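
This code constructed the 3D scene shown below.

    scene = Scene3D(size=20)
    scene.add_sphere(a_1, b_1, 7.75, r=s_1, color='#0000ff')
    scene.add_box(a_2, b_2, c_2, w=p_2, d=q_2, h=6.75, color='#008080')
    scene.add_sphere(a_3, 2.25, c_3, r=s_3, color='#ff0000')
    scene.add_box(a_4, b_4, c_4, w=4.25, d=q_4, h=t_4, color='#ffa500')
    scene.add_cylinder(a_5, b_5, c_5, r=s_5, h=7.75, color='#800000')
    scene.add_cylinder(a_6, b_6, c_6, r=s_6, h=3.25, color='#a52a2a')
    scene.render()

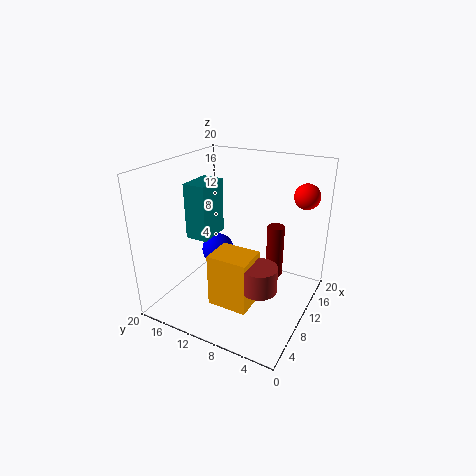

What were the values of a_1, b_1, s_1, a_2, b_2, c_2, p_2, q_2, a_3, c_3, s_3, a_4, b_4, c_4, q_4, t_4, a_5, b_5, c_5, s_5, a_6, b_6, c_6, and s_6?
a_1 = 9.5
b_1 = 13
s_1 = 2.25
a_2 = 3.25
b_2 = 10.75
c_2 = 12.25
p_2 = 4.25
q_2 = 2.75
a_3 = 15
c_3 = 15.75
s_3 = 1.75
a_4 = 3.25
b_4 = 5.5
c_4 = 3.25
q_4 = 5.25
t_4 = 7
a_5 = 14
b_5 = 6
c_5 = 3.25
s_5 = 1.25
a_6 = 5.25
b_6 = 4.5
c_6 = 6.25
s_6 = 2.25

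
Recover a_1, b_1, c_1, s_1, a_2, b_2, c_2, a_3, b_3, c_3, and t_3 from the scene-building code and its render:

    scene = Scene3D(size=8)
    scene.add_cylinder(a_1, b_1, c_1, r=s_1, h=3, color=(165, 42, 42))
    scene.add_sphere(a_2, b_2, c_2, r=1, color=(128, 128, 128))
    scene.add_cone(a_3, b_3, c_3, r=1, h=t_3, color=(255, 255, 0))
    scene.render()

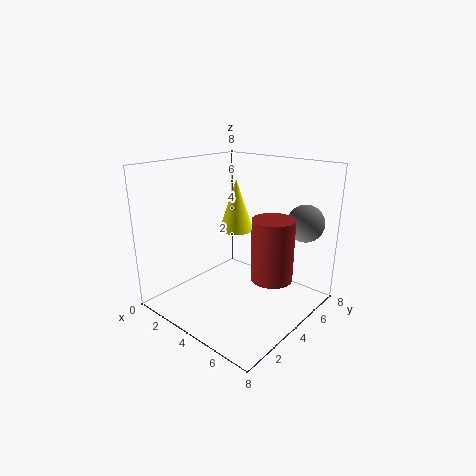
a_1 = 7
b_1 = 3
c_1 = 3
s_1 = 1
a_2 = 7
b_2 = 6
c_2 = 5
a_3 = 3
b_3 = 5
c_3 = 4
t_3 = 3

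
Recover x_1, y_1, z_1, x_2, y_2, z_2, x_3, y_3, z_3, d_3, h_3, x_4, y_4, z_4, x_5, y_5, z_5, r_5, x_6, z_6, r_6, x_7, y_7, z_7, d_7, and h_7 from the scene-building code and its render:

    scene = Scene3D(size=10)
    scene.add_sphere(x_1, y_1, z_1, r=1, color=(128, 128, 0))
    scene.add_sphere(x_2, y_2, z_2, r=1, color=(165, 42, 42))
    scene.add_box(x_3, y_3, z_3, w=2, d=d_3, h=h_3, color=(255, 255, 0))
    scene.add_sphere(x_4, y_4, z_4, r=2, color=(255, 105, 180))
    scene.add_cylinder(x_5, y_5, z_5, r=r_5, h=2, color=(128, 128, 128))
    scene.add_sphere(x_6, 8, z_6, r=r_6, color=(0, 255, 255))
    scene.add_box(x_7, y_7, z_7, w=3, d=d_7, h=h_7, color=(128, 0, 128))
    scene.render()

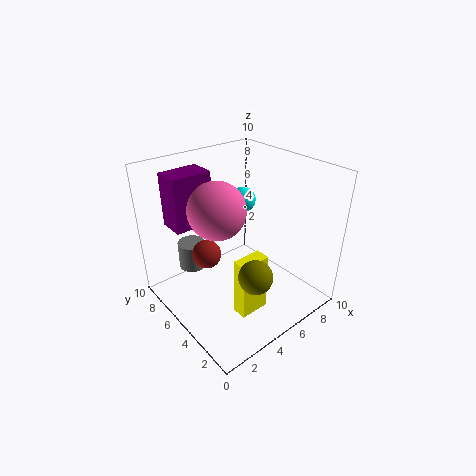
x_1 = 3, y_1 = 1, z_1 = 5, x_2 = 3, y_2 = 6, z_2 = 4, x_3 = 3, y_3 = 2, z_3 = 1, d_3 = 1, h_3 = 4, x_4 = 4, y_4 = 6, z_4 = 7, x_5 = 3, y_5 = 8, z_5 = 2, r_5 = 1, x_6 = 8, z_6 = 6, r_6 = 1, x_7 = 2, y_7 = 8, z_7 = 5, d_7 = 2, h_7 = 4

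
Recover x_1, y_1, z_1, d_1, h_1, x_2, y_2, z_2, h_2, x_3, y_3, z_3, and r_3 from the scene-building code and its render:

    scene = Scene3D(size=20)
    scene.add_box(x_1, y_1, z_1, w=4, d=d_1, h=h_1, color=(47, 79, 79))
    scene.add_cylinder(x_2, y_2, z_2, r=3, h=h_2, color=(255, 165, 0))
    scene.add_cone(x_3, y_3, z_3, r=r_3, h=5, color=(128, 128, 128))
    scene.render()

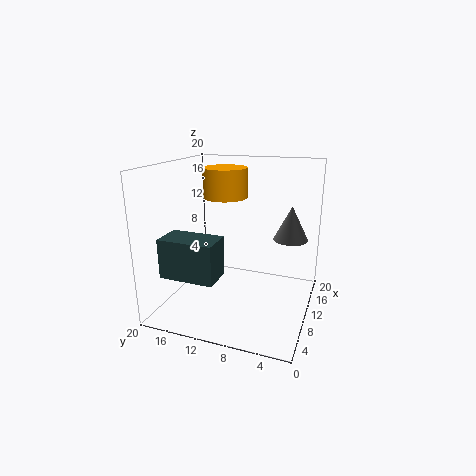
x_1 = 1
y_1 = 10
z_1 = 7
d_1 = 7
h_1 = 5
x_2 = 10.5
y_2 = 12
z_2 = 15.5
h_2 = 4
x_3 = 14.5
y_3 = 3.5
z_3 = 9
r_3 = 2.5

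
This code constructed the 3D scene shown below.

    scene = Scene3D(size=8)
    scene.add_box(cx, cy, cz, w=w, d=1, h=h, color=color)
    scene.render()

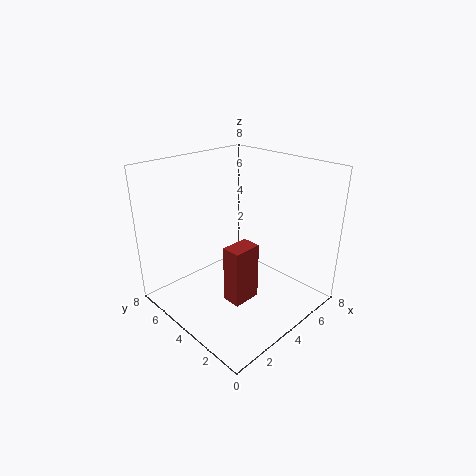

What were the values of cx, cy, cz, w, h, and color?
cx = 2
cy = 2
cz = 1.5
w = 1.5
h = 3
color = 'brown'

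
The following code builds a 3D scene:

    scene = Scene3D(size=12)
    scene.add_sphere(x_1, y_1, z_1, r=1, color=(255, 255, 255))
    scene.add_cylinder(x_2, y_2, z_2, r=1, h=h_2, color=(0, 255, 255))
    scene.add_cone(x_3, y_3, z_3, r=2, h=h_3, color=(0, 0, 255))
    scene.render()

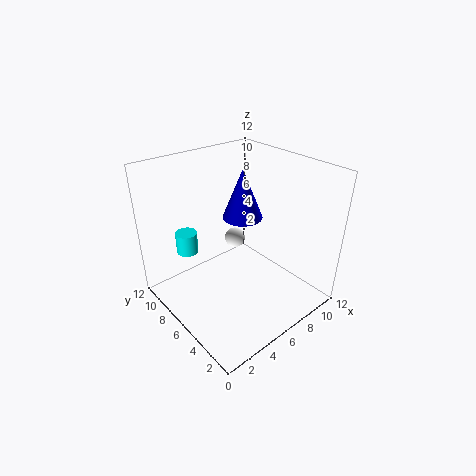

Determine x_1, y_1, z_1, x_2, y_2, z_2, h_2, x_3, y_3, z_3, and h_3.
x_1 = 9
y_1 = 10
z_1 = 3
x_2 = 4
y_2 = 11
z_2 = 3
h_2 = 2
x_3 = 10
y_3 = 10
z_3 = 5
h_3 = 5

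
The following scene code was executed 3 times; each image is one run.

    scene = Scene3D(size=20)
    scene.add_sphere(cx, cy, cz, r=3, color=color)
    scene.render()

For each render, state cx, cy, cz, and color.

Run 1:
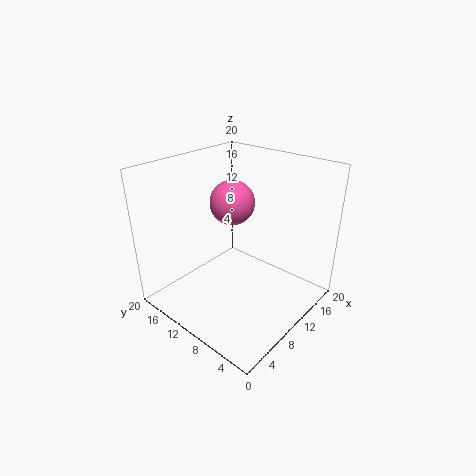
cx = 10
cy = 11
cz = 15
color = 'hotpink'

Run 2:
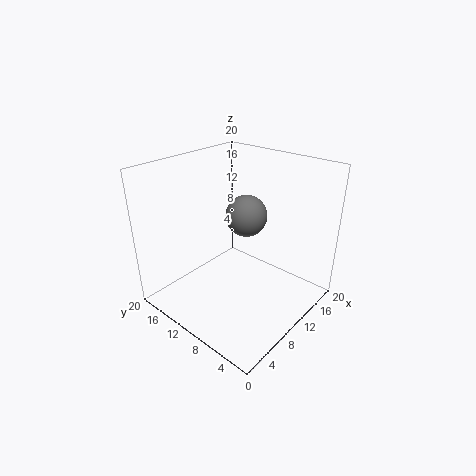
cx = 13
cy = 11
cz = 12
color = 'gray'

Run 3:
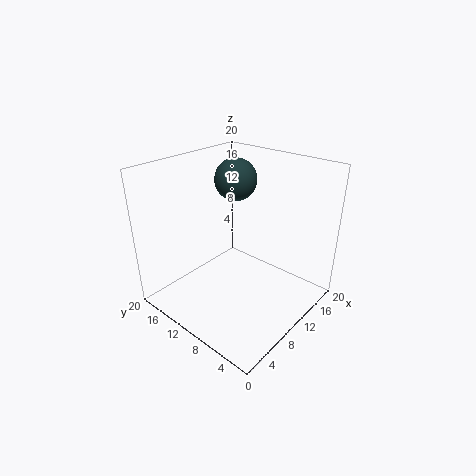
cx = 13
cy = 13
cz = 17
color = 'darkslategray'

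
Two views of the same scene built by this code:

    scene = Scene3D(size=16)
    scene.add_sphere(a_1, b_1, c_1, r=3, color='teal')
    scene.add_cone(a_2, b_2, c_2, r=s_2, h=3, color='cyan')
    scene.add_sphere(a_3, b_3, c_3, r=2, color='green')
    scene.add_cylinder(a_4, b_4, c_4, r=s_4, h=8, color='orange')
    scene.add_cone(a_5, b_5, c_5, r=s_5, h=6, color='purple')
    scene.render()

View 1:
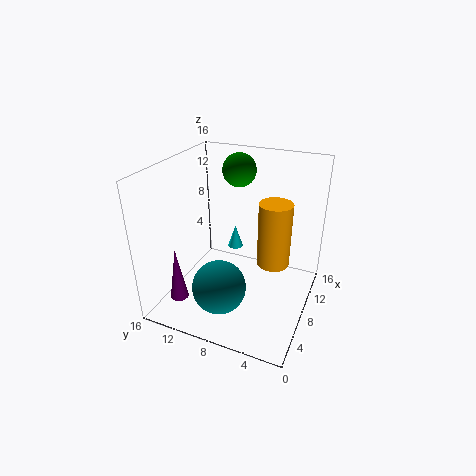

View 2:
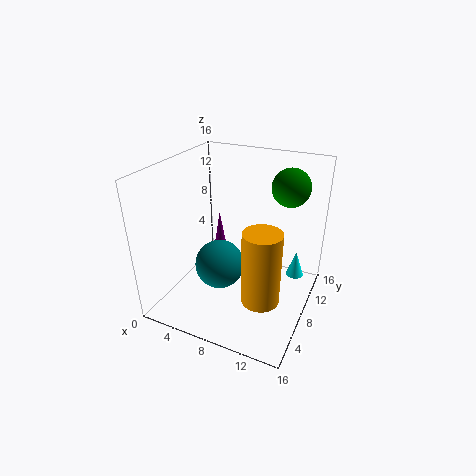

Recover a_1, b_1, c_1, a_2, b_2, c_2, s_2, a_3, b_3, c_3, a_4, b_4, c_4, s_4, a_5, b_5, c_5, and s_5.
a_1 = 5
b_1 = 9
c_1 = 3
a_2 = 14
b_2 = 11
c_2 = 3
s_2 = 1
a_3 = 13
b_3 = 10
c_3 = 14
a_4 = 12
b_4 = 5
c_4 = 3
s_4 = 2
a_5 = 3
b_5 = 13
c_5 = 2
s_5 = 1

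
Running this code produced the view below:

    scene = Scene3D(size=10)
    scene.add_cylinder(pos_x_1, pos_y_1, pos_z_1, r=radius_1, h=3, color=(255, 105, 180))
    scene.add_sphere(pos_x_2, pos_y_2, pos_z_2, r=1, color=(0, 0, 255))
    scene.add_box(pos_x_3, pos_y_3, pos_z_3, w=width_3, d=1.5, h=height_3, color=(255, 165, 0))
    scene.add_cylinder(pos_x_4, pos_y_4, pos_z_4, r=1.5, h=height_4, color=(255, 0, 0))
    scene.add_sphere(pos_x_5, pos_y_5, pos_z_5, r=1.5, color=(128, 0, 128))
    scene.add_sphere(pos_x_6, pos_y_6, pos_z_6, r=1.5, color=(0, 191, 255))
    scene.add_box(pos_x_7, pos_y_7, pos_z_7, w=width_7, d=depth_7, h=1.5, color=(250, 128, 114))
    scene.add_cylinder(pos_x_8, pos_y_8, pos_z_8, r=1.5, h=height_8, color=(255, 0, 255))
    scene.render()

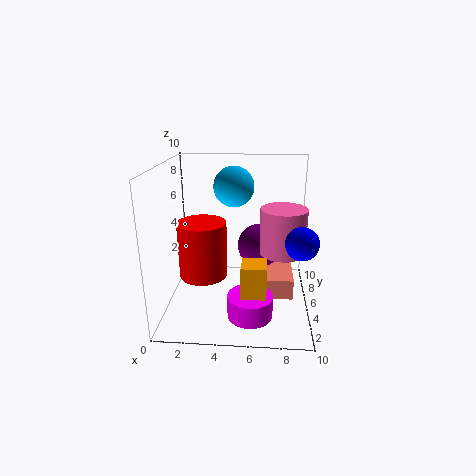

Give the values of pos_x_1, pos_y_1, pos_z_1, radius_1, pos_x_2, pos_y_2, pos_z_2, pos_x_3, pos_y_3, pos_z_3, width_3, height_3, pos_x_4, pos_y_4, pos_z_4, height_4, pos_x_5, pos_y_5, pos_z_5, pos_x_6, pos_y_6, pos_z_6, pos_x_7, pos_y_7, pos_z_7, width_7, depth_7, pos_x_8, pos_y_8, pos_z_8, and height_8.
pos_x_1 = 8
pos_y_1 = 4
pos_z_1 = 4.5
radius_1 = 1.5
pos_x_2 = 9
pos_y_2 = 2
pos_z_2 = 6
pos_x_3 = 5.5
pos_y_3 = 0.5
pos_z_3 = 3
width_3 = 1.5
height_3 = 2
pos_x_4 = 3
pos_y_4 = 2.5
pos_z_4 = 3.5
height_4 = 3.5
pos_x_5 = 6.5
pos_y_5 = 5
pos_z_5 = 4.5
pos_x_6 = 4.5
pos_y_6 = 7.5
pos_z_6 = 8
pos_x_7 = 6.5
pos_y_7 = 4.5
pos_z_7 = 0.5
width_7 = 2.5
depth_7 = 3
pos_x_8 = 6
pos_y_8 = 2.5
pos_z_8 = 0.5
height_8 = 1.5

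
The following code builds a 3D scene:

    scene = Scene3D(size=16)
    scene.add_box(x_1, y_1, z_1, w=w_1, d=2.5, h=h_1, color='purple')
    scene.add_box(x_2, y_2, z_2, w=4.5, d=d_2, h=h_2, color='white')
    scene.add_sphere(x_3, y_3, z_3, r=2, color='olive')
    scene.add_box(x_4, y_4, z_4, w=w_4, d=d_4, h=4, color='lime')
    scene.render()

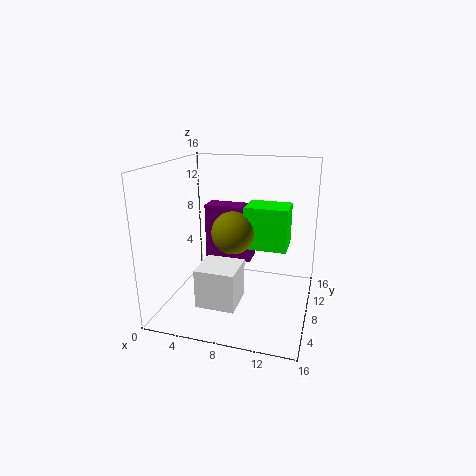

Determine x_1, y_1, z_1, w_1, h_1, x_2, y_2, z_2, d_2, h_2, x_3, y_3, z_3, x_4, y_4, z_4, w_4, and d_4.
x_1 = 3.5, y_1 = 9.5, z_1 = 4.5, w_1 = 5.5, h_1 = 6.5, x_2 = 4, y_2 = 4.5, z_2 = 0.5, d_2 = 4.5, h_2 = 4.5, x_3 = 9, y_3 = 3, z_3 = 10.5, x_4 = 10, y_4 = 3, z_4 = 9, w_4 = 4, d_4 = 3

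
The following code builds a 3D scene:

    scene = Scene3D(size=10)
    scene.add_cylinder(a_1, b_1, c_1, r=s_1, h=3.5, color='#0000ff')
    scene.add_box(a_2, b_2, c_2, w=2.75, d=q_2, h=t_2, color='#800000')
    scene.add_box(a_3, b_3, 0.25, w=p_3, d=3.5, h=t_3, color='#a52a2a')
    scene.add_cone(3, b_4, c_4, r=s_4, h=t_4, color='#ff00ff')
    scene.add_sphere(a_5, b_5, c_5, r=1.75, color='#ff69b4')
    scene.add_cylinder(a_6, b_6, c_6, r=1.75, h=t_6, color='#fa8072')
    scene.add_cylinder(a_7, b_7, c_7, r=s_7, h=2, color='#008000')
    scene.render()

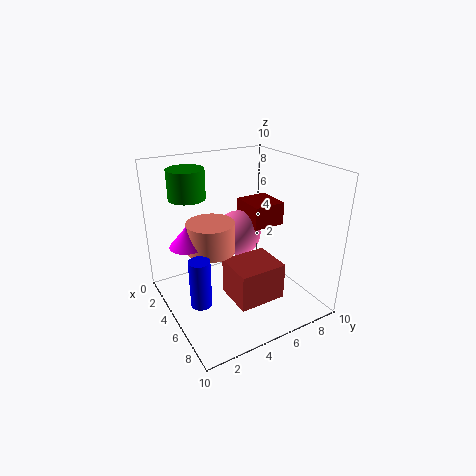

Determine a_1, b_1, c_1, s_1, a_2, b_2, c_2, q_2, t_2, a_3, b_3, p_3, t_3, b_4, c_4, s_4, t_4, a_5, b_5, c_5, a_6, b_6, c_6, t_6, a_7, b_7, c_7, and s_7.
a_1 = 5; b_1 = 2; c_1 = 0.5; s_1 = 0.75; a_2 = 1.5; b_2 = 7; c_2 = 4.75; q_2 = 2.5; t_2 = 1.75; a_3 = 4; b_3 = 4.25; p_3 = 3; t_3 = 2.75; b_4 = 2; c_4 = 4.25; s_4 = 1.25; t_4 = 1.5; a_5 = 2.5; b_5 = 6.5; c_5 = 4; a_6 = 3.25; b_6 = 3.75; c_6 = 3.5; t_6 = 2.25; a_7 = 3; b_7 = 2.25; c_7 = 7.75; s_7 = 1.25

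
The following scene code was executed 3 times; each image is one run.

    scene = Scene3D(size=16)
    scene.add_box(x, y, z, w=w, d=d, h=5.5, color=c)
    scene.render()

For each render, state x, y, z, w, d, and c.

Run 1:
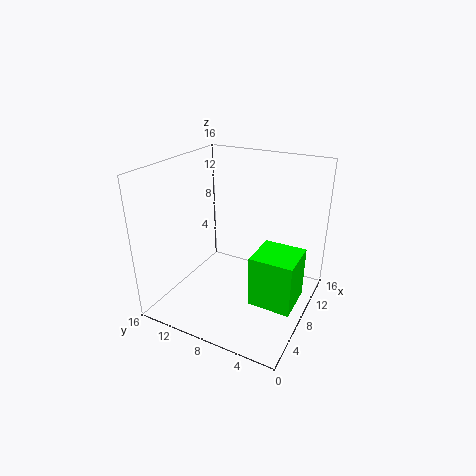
x = 4.5; y = 0.5; z = 2.5; w = 4.5; d = 4.5; c = 'lime'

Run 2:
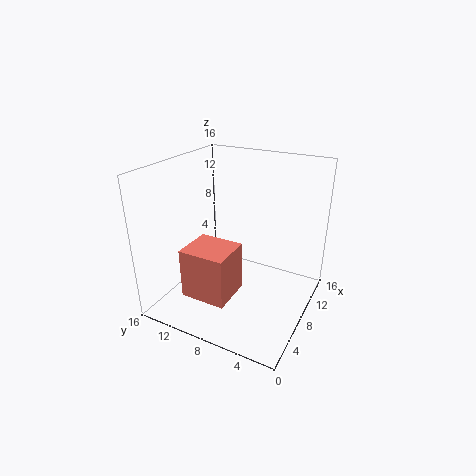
x = 2.5; y = 7; z = 2.5; w = 4.5; d = 5; c = 'salmon'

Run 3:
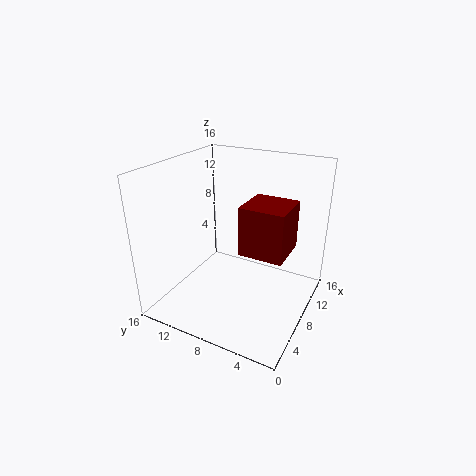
x = 7; y = 2.5; z = 6.5; w = 5; d = 5; c = 'maroon'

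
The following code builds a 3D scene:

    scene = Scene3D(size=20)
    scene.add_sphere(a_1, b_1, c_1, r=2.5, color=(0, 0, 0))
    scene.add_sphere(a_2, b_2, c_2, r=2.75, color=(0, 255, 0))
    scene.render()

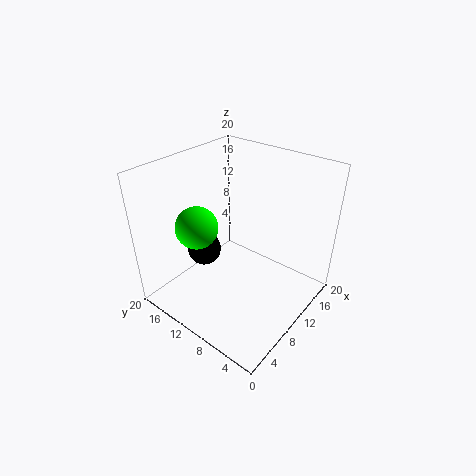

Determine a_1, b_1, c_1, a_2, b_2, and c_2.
a_1 = 9.25
b_1 = 16
c_1 = 6
a_2 = 5
b_2 = 12.75
c_2 = 13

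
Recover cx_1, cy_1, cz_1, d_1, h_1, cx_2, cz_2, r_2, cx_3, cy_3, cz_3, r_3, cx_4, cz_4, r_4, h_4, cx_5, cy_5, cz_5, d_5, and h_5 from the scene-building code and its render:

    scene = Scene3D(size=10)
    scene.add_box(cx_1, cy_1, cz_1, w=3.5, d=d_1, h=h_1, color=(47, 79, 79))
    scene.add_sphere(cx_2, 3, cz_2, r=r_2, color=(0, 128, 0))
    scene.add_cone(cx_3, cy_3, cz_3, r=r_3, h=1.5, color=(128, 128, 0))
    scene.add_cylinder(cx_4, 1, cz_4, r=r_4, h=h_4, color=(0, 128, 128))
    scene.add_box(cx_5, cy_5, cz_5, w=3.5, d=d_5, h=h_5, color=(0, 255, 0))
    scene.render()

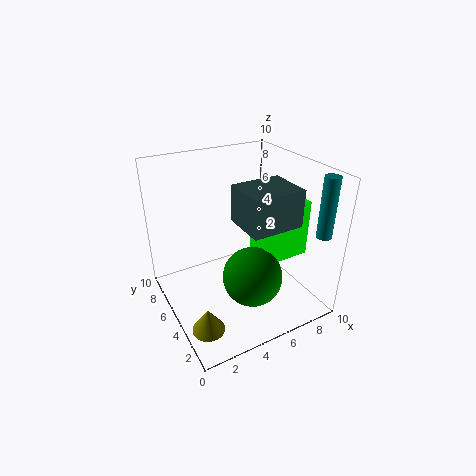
cx_1 = 4.5; cy_1 = 2; cz_1 = 6.5; d_1 = 3; h_1 = 2.5; cx_2 = 5; cz_2 = 3; r_2 = 2; cx_3 = 1; cy_3 = 1.5; cz_3 = 1.5; r_3 = 1; cx_4 = 9; cz_4 = 6; r_4 = 0.5; h_4 = 4; cx_5 = 6; cy_5 = 3; cz_5 = 3.5; d_5 = 2; h_5 = 4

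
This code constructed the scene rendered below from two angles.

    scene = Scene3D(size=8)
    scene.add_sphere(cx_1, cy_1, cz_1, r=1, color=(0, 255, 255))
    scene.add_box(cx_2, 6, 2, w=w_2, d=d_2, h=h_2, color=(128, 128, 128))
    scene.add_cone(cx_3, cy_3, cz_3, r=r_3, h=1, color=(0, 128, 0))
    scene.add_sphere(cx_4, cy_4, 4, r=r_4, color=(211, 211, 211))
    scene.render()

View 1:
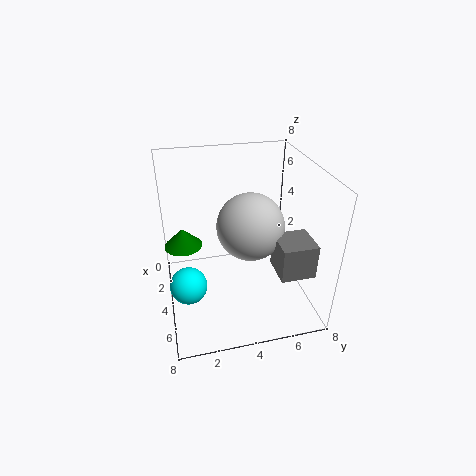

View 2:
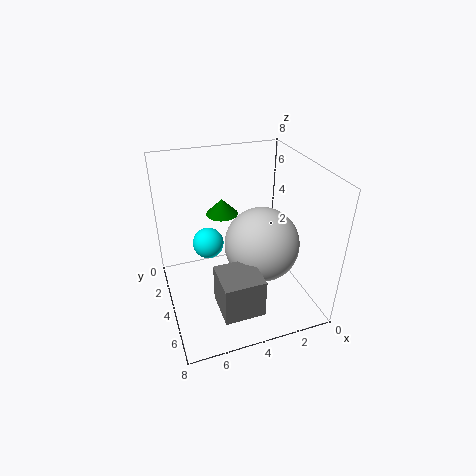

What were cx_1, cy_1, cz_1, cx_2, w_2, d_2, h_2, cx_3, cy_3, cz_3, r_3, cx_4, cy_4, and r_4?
cx_1 = 5, cy_1 = 1, cz_1 = 2, cx_2 = 4, w_2 = 2, d_2 = 2, h_2 = 2, cx_3 = 4, cy_3 = 1, cz_3 = 4, r_3 = 1, cx_4 = 3, cy_4 = 5, r_4 = 2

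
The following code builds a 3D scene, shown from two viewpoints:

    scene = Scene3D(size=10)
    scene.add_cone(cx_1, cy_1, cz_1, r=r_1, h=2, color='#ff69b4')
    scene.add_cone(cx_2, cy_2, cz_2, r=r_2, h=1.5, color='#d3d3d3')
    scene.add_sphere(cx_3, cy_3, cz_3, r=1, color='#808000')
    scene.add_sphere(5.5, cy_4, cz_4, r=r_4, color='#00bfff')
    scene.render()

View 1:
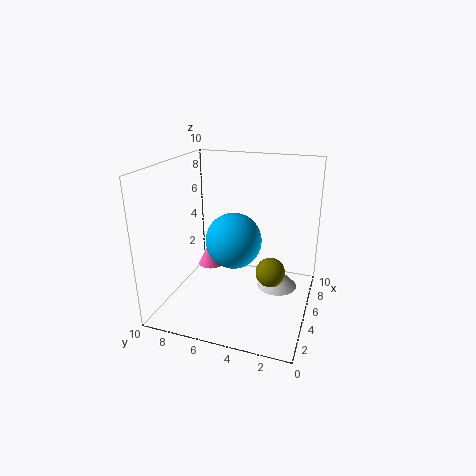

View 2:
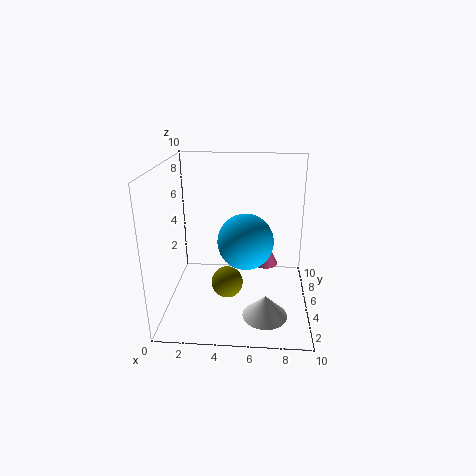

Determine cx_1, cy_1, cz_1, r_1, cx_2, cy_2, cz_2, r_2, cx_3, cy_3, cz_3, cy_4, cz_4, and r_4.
cx_1 = 7; cy_1 = 8; cz_1 = 1.5; r_1 = 1; cx_2 = 7; cy_2 = 2.5; cz_2 = 0.5; r_2 = 1.5; cx_3 = 4.5; cy_3 = 2.5; cz_3 = 3; cy_4 = 5.5; cz_4 = 4.5; r_4 = 2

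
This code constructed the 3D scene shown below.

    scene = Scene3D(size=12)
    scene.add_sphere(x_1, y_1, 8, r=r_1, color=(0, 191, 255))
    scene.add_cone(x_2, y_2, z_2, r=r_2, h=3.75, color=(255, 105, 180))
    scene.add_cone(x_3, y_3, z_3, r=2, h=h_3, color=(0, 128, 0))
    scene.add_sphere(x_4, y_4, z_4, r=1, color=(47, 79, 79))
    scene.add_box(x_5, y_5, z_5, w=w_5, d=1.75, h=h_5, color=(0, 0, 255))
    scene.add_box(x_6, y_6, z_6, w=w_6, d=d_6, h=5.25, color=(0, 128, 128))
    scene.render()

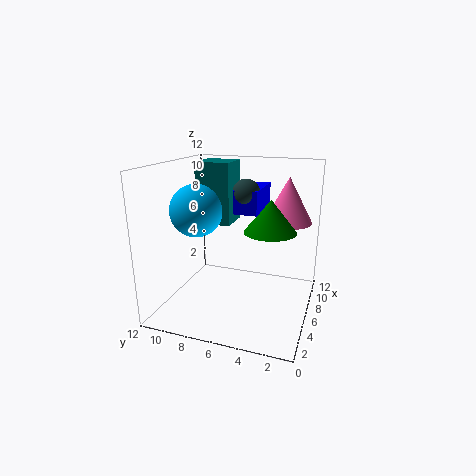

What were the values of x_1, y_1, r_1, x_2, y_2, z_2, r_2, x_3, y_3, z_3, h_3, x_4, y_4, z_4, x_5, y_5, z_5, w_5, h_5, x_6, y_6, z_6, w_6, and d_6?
x_1 = 6
y_1 = 9.75
r_1 = 2.25
x_2 = 7.75
y_2 = 2.25
z_2 = 7.25
r_2 = 2
x_3 = 4.75
y_3 = 3
z_3 = 7.25
h_3 = 2.5
x_4 = 4.25
y_4 = 4.75
z_4 = 10.25
x_5 = 3.5
y_5 = 3.75
z_5 = 8.75
w_5 = 4
h_5 = 1.75
x_6 = 6.5
y_6 = 7
z_6 = 6.75
w_6 = 3
d_6 = 3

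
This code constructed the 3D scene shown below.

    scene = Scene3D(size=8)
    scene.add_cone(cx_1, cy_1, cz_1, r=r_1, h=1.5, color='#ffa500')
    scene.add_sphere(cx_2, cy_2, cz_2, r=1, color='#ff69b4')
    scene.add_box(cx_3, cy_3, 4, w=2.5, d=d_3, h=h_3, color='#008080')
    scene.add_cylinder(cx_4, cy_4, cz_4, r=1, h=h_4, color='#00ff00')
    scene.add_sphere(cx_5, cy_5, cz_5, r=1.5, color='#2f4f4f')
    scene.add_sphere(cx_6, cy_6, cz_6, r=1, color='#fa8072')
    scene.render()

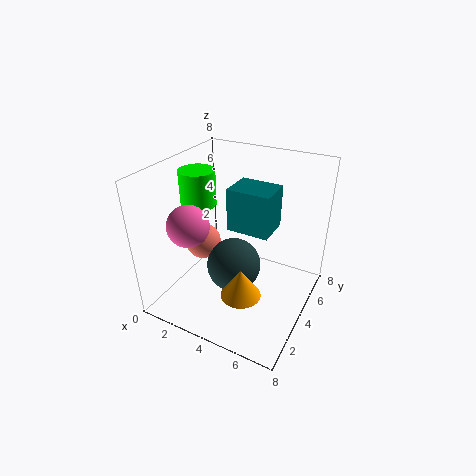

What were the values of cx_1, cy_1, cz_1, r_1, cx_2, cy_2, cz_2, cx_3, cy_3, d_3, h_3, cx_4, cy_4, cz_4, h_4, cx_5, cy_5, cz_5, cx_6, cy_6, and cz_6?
cx_1 = 5.5; cy_1 = 1.5; cz_1 = 2.5; r_1 = 1; cx_2 = 3; cy_2 = 1; cz_2 = 6; cx_3 = 3; cy_3 = 4.5; d_3 = 2; h_3 = 2.5; cx_4 = 1.5; cy_4 = 4; cz_4 = 5.5; h_4 = 2; cx_5 = 4; cy_5 = 3.5; cz_5 = 2.5; cx_6 = 2; cy_6 = 3.5; cz_6 = 3.5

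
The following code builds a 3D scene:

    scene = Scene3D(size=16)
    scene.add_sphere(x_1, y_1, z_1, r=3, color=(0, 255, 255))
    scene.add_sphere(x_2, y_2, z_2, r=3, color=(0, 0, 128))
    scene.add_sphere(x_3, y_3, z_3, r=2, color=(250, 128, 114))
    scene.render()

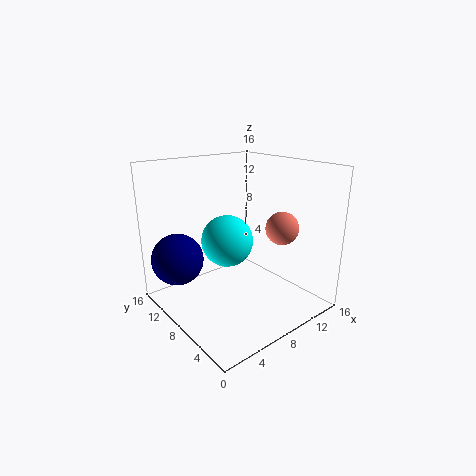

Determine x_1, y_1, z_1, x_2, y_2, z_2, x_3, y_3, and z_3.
x_1 = 8; y_1 = 10; z_1 = 7; x_2 = 3; y_2 = 13; z_2 = 5; x_3 = 14; y_3 = 7; z_3 = 8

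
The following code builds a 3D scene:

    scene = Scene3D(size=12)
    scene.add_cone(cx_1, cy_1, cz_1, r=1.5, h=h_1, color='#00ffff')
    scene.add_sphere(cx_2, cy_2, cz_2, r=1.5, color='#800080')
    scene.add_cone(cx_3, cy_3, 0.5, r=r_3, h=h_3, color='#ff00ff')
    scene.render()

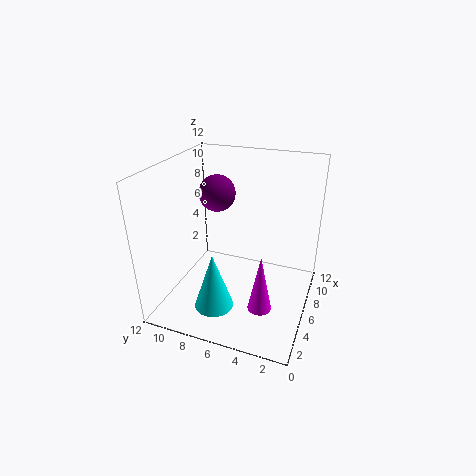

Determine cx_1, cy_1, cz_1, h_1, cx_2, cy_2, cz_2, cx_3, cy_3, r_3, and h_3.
cx_1 = 2; cy_1 = 6.5; cz_1 = 2; h_1 = 4.5; cx_2 = 6.5; cy_2 = 8; cz_2 = 9.5; cx_3 = 4.5; cy_3 = 3.5; r_3 = 1; h_3 = 5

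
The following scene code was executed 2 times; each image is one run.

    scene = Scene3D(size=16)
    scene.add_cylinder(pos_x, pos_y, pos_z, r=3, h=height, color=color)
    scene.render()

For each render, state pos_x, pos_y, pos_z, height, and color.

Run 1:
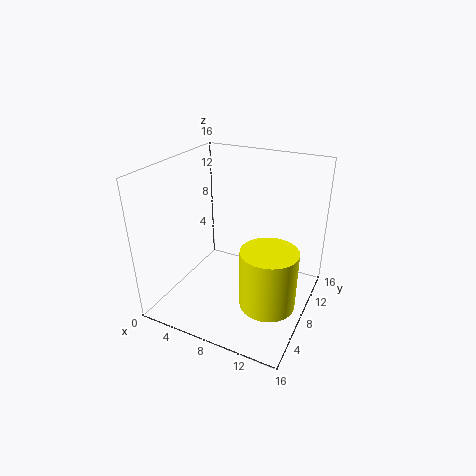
pos_x = 12.5; pos_y = 6; pos_z = 2; height = 6.5; color = 'yellow'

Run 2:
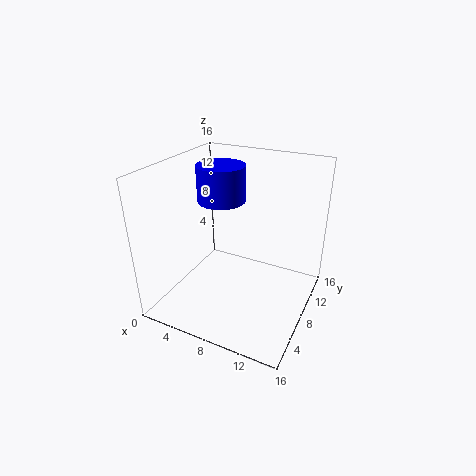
pos_x = 3.5; pos_y = 12.5; pos_z = 10; height = 4.5; color = 'blue'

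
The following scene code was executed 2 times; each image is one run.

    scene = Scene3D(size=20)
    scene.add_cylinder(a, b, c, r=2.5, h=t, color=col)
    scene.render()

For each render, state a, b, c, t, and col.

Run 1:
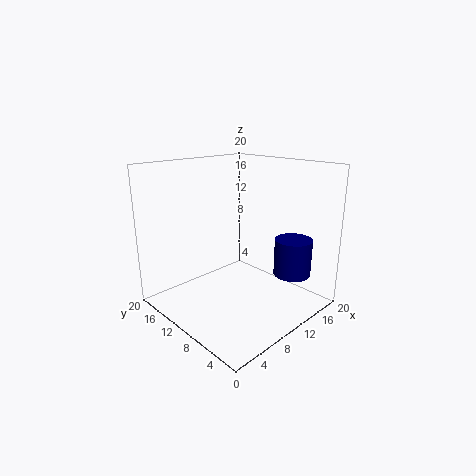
a = 14
b = 3.5
c = 5.5
t = 5
col = 'navy'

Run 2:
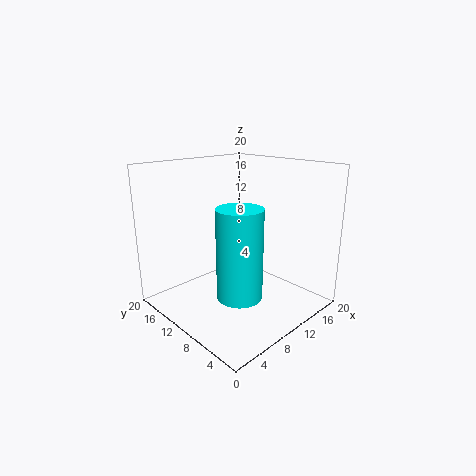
a = 3
b = 2.5
c = 7
t = 10
col = 'cyan'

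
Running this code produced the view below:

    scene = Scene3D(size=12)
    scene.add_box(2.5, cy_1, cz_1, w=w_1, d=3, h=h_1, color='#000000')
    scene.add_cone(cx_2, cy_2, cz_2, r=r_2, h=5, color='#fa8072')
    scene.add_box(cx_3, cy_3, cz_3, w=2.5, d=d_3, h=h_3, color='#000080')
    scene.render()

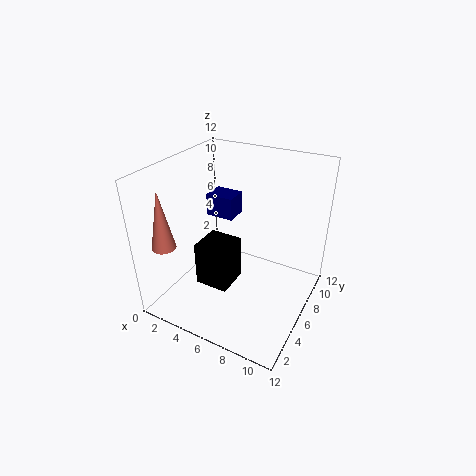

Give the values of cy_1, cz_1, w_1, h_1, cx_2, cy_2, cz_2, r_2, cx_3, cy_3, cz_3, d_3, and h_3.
cy_1 = 4.5, cz_1 = 1, w_1 = 3, h_1 = 4, cx_2 = 1, cy_2 = 2.5, cz_2 = 5.5, r_2 = 1, cx_3 = 2, cy_3 = 7.5, cz_3 = 6.5, d_3 = 2, h_3 = 2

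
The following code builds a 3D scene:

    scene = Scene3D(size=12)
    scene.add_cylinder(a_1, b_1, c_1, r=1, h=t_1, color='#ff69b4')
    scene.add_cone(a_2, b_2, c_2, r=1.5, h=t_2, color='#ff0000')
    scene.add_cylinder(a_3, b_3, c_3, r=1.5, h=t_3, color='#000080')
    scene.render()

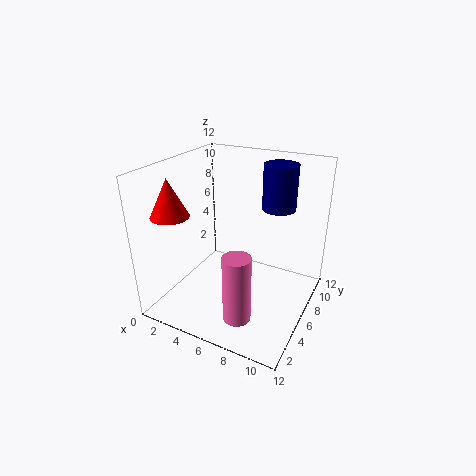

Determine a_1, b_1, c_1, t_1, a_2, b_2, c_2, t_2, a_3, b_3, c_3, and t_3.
a_1 = 8.5, b_1 = 1, c_1 = 2.5, t_1 = 5, a_2 = 2, b_2 = 2.5, c_2 = 8.5, t_2 = 3, a_3 = 8, b_3 = 10, c_3 = 7.5, t_3 = 4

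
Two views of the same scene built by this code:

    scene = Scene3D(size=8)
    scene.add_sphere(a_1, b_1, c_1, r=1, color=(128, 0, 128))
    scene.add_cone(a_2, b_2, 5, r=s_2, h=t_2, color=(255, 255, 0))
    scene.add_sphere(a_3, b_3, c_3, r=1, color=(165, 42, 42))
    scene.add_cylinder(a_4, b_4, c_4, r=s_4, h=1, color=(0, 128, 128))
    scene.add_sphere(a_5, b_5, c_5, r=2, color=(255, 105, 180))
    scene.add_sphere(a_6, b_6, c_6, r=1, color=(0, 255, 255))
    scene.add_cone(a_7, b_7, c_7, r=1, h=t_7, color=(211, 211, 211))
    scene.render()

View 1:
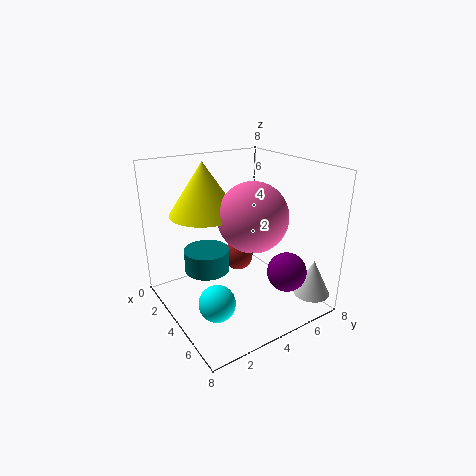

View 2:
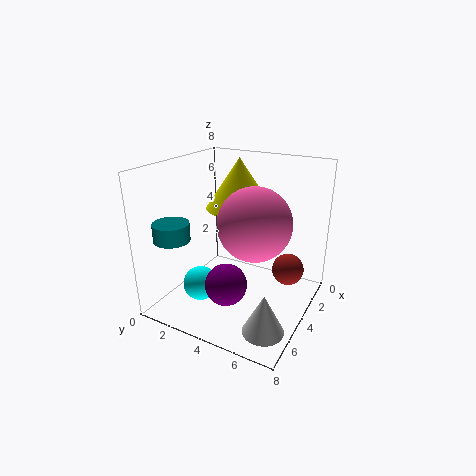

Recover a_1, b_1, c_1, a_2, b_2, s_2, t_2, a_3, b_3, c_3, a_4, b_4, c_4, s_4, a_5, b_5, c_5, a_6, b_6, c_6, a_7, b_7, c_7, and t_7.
a_1 = 7
b_1 = 5
c_1 = 3
a_2 = 2
b_2 = 3
s_2 = 2
t_2 = 3
a_3 = 1
b_3 = 6
c_3 = 1
a_4 = 6
b_4 = 1
c_4 = 4
s_4 = 1
a_5 = 4
b_5 = 5
c_5 = 5
a_6 = 5
b_6 = 2
c_6 = 1
a_7 = 7
b_7 = 7
c_7 = 1
t_7 = 2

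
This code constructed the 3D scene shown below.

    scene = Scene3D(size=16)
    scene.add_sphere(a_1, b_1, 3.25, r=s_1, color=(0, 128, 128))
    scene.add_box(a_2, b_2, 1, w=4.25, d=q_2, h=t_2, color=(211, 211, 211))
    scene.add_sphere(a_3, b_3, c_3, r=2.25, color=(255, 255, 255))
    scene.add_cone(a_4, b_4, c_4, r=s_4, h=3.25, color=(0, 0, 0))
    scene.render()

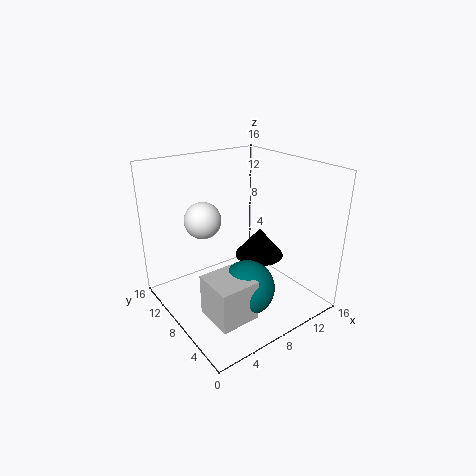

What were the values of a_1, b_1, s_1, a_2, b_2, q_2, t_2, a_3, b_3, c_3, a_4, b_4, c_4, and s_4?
a_1 = 7.25
b_1 = 5.25
s_1 = 3
a_2 = 2.5
b_2 = 2.75
q_2 = 4.5
t_2 = 4.5
a_3 = 6.75
b_3 = 13.5
c_3 = 8.5
a_4 = 10.5
b_4 = 7.25
c_4 = 5.5
s_4 = 2.75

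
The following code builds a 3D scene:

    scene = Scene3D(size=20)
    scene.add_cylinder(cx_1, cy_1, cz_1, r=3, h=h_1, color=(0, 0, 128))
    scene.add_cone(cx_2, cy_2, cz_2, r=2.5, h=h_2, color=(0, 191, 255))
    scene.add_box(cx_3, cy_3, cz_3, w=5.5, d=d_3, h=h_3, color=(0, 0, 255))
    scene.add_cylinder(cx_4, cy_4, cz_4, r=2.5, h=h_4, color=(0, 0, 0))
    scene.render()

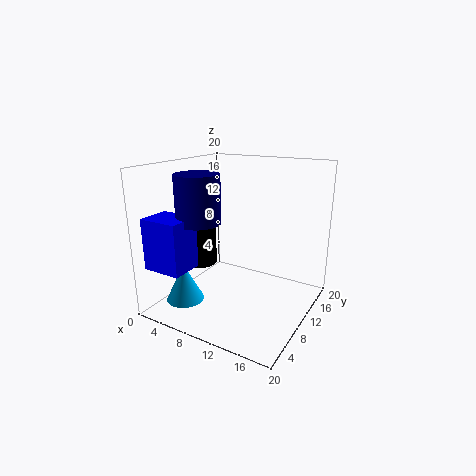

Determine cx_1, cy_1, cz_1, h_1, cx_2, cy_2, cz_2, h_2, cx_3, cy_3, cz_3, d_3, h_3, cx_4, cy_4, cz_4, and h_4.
cx_1 = 6, cy_1 = 6.5, cz_1 = 12.5, h_1 = 6.5, cx_2 = 5.5, cy_2 = 3.5, cz_2 = 2.5, h_2 = 5, cx_3 = 0.5, cy_3 = 1.5, cz_3 = 6.5, d_3 = 4.5, h_3 = 7, cx_4 = 4, cy_4 = 9, cz_4 = 5.5, h_4 = 5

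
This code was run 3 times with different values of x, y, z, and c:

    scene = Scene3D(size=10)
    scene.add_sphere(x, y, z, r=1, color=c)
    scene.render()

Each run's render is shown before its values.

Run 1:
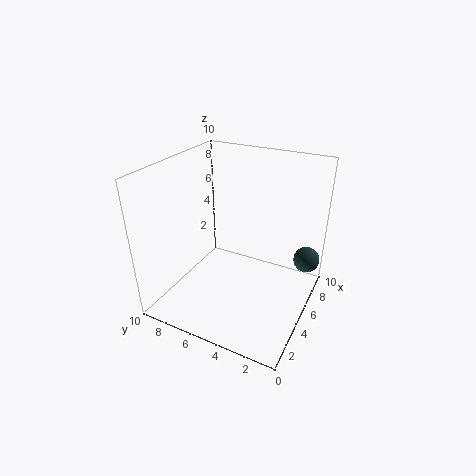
x = 9; y = 1; z = 2; c = 'darkslategray'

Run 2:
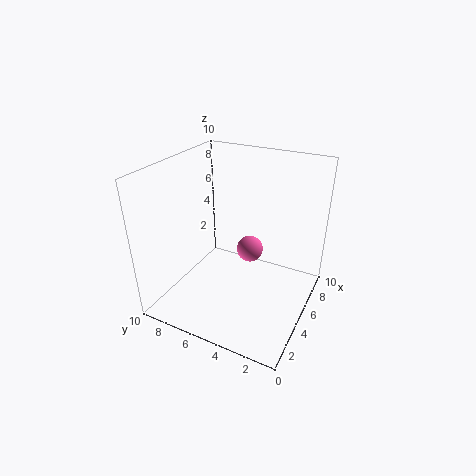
x = 7; y = 5; z = 3; c = 'hotpink'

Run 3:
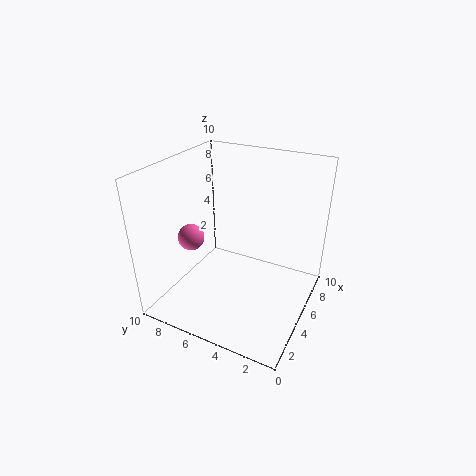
x = 5; y = 9; z = 4; c = 'hotpink'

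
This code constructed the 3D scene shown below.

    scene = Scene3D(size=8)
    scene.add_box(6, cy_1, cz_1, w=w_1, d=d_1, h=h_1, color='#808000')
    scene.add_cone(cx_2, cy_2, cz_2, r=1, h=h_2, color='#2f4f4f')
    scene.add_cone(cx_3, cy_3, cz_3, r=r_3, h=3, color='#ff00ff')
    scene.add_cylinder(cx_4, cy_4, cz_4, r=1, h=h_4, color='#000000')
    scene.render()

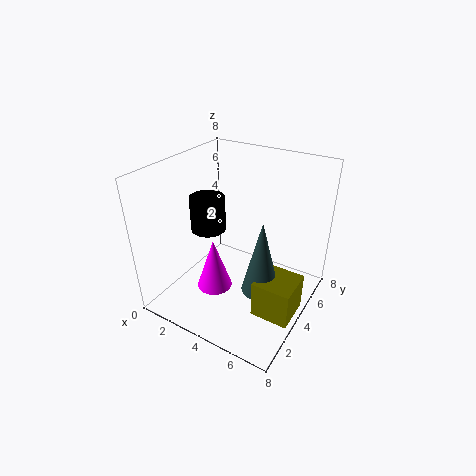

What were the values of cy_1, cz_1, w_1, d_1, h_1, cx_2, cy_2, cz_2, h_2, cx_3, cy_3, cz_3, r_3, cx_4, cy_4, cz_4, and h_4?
cy_1 = 2, cz_1 = 1, w_1 = 2, d_1 = 2, h_1 = 2, cx_2 = 6, cy_2 = 3, cz_2 = 2, h_2 = 4, cx_3 = 3, cy_3 = 3, cz_3 = 1, r_3 = 1, cx_4 = 2, cy_4 = 4, cz_4 = 4, h_4 = 2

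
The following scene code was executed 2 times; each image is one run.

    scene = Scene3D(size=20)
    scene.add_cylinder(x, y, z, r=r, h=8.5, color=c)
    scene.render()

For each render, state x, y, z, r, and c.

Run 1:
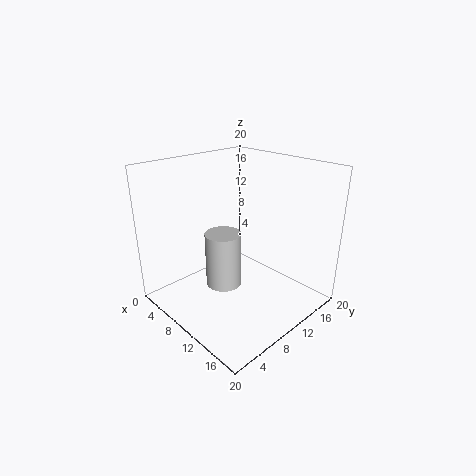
x = 6.25, y = 10.5, z = 0.75, r = 2.75, c = 'lightgray'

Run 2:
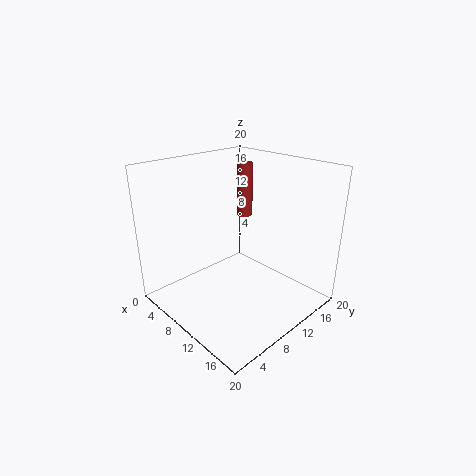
x = 4.25, y = 17, z = 10, r = 1.25, c = 'brown'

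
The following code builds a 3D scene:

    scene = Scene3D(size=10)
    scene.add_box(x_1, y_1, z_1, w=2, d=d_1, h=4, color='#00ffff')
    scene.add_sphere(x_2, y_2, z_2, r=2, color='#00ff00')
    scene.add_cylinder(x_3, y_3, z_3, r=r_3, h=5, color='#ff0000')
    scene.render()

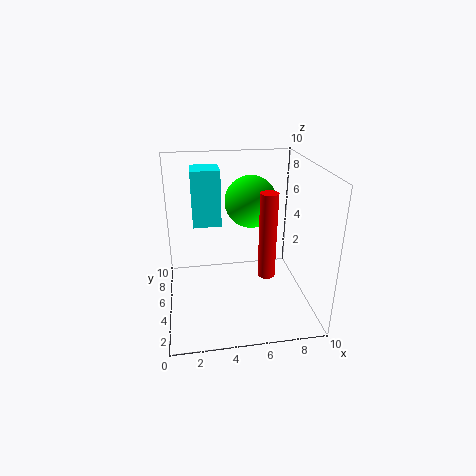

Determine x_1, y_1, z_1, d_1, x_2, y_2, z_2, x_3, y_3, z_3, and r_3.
x_1 = 2; y_1 = 6; z_1 = 5.5; d_1 = 2; x_2 = 6.5; y_2 = 8; z_2 = 6.5; x_3 = 6; y_3 = 1; z_3 = 4.5; r_3 = 0.5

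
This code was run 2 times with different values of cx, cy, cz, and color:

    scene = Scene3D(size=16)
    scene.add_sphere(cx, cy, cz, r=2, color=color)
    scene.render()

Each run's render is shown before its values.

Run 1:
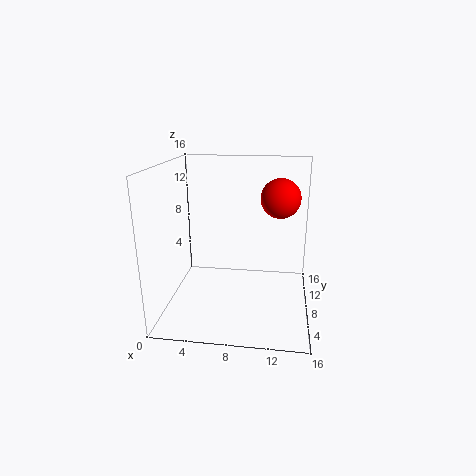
cx = 12.5, cy = 6.5, cz = 13, color = 'red'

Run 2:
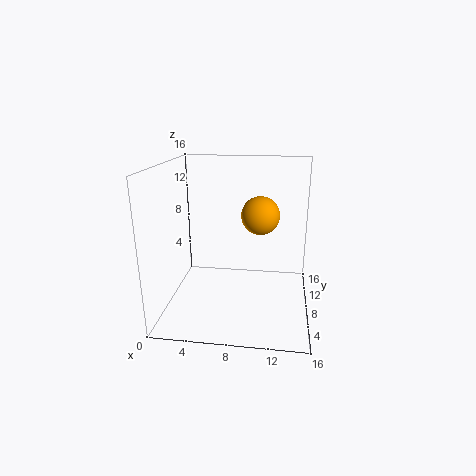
cx = 10.5, cy = 7, cz = 11, color = 'orange'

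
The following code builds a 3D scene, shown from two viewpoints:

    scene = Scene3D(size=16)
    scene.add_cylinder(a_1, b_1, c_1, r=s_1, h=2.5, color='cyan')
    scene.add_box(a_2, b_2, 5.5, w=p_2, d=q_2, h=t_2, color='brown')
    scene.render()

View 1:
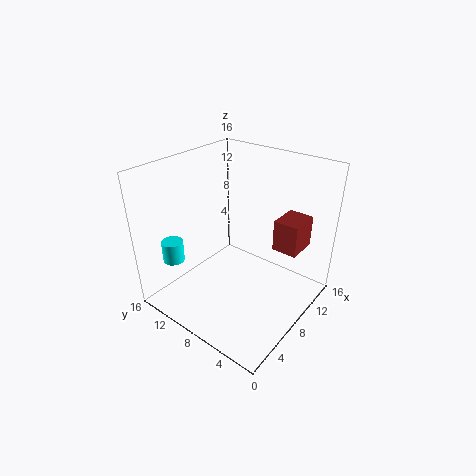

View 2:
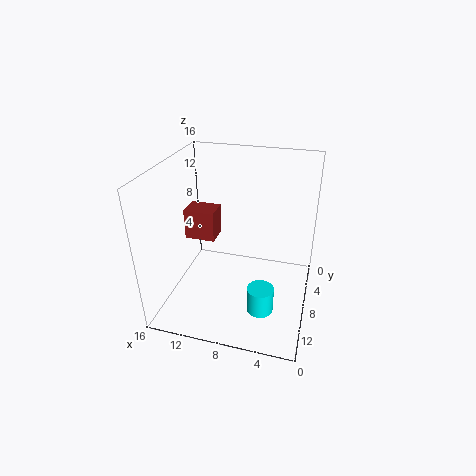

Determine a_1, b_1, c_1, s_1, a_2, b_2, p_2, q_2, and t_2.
a_1 = 4; b_1 = 14.5; c_1 = 4.5; s_1 = 1.25; a_2 = 11.75; b_2 = 2.75; p_2 = 3.75; q_2 = 3; t_2 = 3.75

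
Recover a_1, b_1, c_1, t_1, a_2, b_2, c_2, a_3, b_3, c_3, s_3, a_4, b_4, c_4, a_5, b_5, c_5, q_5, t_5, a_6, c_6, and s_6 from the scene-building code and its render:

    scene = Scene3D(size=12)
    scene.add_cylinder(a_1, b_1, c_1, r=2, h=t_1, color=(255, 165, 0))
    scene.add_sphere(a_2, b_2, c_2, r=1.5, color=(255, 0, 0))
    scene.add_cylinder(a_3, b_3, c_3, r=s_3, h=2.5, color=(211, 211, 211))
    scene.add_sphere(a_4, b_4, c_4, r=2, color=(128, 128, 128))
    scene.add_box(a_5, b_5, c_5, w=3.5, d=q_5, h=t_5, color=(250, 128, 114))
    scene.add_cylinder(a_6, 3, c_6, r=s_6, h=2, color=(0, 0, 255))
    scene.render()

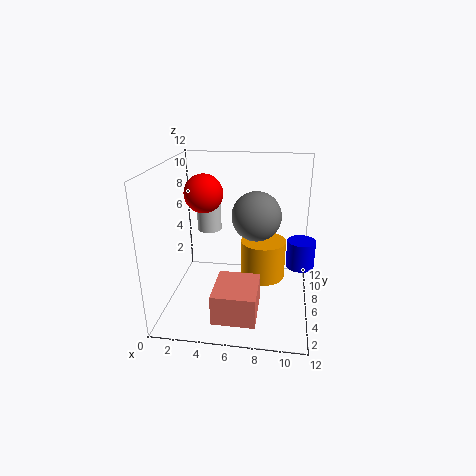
a_1 = 8
b_1 = 8
c_1 = 1.5
t_1 = 3.5
a_2 = 3.5
b_2 = 5
c_2 = 10
a_3 = 3.5
b_3 = 6.5
c_3 = 6.5
s_3 = 1
a_4 = 7.5
b_4 = 6
c_4 = 8
a_5 = 4.5
b_5 = 1.5
c_5 = 0.5
q_5 = 4
t_5 = 2.5
a_6 = 11
c_6 = 5.5
s_6 = 1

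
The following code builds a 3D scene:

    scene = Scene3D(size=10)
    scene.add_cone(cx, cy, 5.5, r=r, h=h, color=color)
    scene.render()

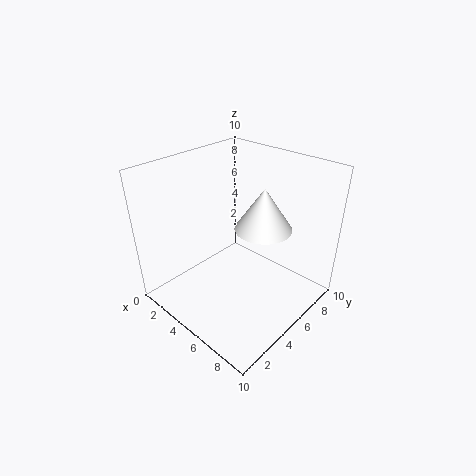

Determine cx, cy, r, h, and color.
cx = 6
cy = 6.5
r = 2
h = 3
color = 'white'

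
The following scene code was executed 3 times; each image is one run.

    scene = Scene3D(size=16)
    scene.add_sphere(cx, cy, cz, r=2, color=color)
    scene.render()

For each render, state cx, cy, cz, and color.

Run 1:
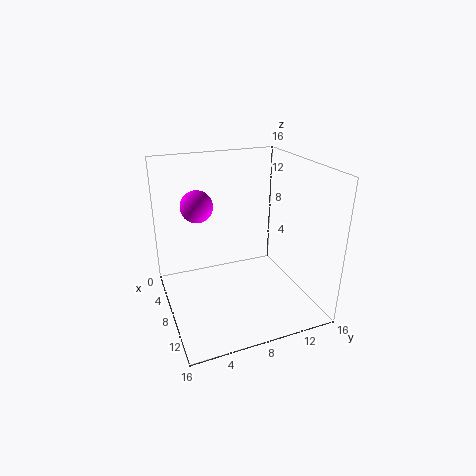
cx = 2; cy = 5; cz = 10; color = 'magenta'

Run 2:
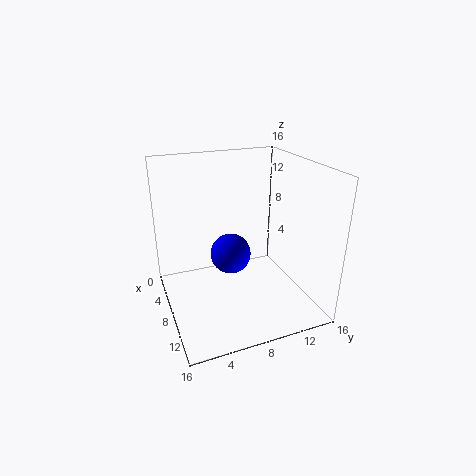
cx = 11; cy = 6; cz = 8; color = 'blue'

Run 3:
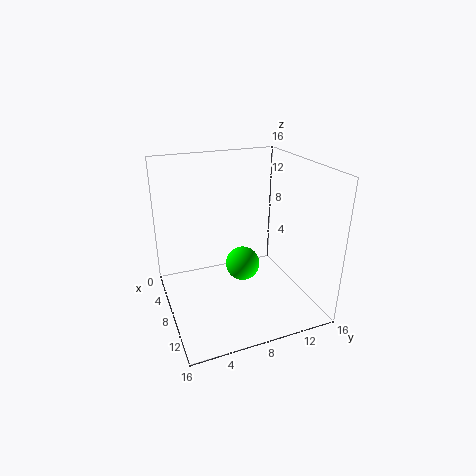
cx = 7; cy = 9; cz = 4; color = 'lime'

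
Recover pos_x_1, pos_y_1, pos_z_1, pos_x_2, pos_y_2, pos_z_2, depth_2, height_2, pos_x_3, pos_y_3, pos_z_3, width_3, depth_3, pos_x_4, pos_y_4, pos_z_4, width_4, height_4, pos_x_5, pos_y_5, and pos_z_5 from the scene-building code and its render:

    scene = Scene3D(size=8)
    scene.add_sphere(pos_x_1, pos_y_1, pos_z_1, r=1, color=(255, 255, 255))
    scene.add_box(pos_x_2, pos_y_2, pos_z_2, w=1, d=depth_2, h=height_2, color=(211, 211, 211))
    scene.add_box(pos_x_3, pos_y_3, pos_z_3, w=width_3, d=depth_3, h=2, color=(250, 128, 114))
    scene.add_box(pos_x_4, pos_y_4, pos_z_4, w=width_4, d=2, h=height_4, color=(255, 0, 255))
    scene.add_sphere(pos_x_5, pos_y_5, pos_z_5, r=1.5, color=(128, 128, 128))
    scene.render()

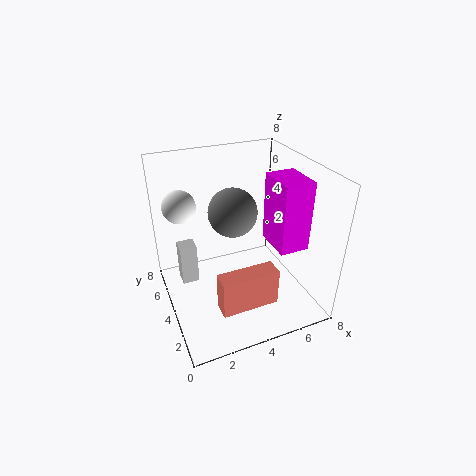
pos_x_1 = 1.5, pos_y_1 = 7, pos_z_1 = 5, pos_x_2 = 1, pos_y_2 = 5.5, pos_z_2 = 0.5, depth_2 = 1, height_2 = 2.5, pos_x_3 = 2, pos_y_3 = 1, pos_z_3 = 1.5, width_3 = 3, depth_3 = 1, pos_x_4 = 5, pos_y_4 = 1, pos_z_4 = 4.5, width_4 = 1.5, height_4 = 3.5, pos_x_5 = 4.5, pos_y_5 = 6, pos_z_5 = 4.5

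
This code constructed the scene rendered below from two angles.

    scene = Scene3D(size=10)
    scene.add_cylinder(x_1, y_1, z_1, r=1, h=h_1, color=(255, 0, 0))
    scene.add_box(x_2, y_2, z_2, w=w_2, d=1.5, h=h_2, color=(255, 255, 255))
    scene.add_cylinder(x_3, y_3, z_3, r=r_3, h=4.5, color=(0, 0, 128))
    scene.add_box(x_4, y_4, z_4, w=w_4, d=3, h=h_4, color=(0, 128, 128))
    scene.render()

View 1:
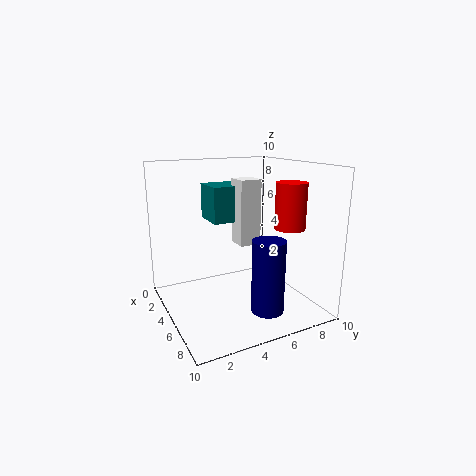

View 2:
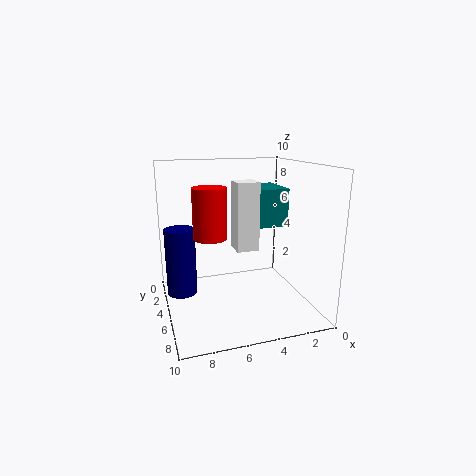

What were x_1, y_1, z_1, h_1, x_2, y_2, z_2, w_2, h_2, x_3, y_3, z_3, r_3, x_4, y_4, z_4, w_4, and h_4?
x_1 = 7.5, y_1 = 7.5, z_1 = 6, h_1 = 3, x_2 = 4, y_2 = 5, z_2 = 4.5, w_2 = 1.5, h_2 = 4.5, x_3 = 9, y_3 = 5, z_3 = 1.5, r_3 = 1, x_4 = 2, y_4 = 3.5, z_4 = 6, w_4 = 2.5, h_4 = 2.5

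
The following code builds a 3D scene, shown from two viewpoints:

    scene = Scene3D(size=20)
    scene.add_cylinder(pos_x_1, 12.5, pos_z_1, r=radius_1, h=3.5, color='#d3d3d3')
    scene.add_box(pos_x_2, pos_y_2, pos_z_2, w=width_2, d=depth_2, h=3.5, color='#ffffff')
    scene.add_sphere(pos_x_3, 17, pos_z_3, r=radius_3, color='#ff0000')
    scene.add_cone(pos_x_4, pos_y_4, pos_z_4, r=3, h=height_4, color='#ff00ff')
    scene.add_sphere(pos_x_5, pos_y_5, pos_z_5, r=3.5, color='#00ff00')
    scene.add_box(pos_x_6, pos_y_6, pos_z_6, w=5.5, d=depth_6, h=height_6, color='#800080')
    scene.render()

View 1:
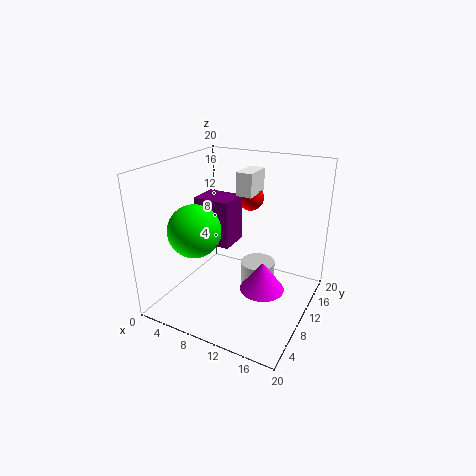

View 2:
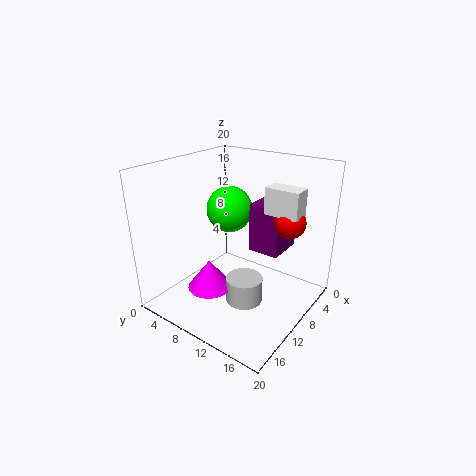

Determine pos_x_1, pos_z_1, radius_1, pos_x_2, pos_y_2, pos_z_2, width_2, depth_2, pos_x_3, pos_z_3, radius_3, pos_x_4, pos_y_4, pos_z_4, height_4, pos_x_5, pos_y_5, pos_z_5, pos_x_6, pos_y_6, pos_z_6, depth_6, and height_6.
pos_x_1 = 12, pos_z_1 = 2, radius_1 = 2.5, pos_x_2 = 7.5, pos_y_2 = 14, pos_z_2 = 14.5, width_2 = 2.5, depth_2 = 4.5, pos_x_3 = 8.5, pos_z_3 = 13.5, radius_3 = 2, pos_x_4 = 14.5, pos_y_4 = 8.5, pos_z_4 = 4, height_4 = 4, pos_x_5 = 6, pos_y_5 = 5.5, pos_z_5 = 12, pos_x_6 = 2.5, pos_y_6 = 10.5, pos_z_6 = 7.5, depth_6 = 4.5, height_6 = 7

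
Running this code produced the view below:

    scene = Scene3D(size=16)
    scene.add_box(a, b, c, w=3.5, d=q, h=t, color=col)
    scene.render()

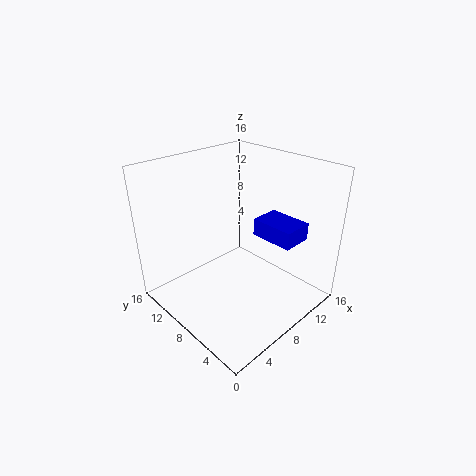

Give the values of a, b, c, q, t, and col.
a = 10.5; b = 3; c = 7.5; q = 5; t = 2; col = 'blue'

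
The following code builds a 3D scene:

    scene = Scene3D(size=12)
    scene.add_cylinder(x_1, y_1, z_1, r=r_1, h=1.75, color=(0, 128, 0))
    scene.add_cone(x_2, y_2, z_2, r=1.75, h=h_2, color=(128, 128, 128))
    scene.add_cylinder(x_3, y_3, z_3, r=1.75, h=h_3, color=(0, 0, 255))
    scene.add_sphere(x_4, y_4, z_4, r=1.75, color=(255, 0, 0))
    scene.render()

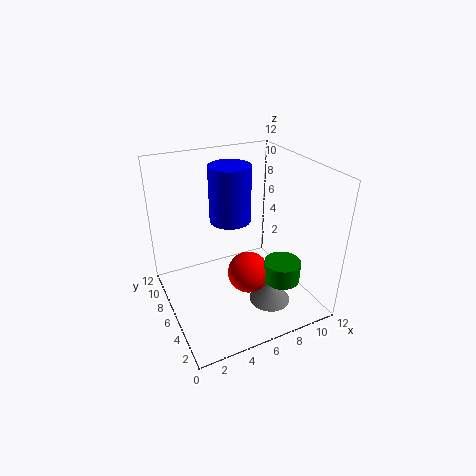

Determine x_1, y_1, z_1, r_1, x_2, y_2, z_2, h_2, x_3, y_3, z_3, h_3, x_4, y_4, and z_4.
x_1 = 8.75, y_1 = 3.25, z_1 = 2.75, r_1 = 1.5, x_2 = 8, y_2 = 3.75, z_2 = 0.5, h_2 = 2.25, x_3 = 6, y_3 = 7.5, z_3 = 7, h_3 = 4.75, x_4 = 6.5, y_4 = 5, z_4 = 3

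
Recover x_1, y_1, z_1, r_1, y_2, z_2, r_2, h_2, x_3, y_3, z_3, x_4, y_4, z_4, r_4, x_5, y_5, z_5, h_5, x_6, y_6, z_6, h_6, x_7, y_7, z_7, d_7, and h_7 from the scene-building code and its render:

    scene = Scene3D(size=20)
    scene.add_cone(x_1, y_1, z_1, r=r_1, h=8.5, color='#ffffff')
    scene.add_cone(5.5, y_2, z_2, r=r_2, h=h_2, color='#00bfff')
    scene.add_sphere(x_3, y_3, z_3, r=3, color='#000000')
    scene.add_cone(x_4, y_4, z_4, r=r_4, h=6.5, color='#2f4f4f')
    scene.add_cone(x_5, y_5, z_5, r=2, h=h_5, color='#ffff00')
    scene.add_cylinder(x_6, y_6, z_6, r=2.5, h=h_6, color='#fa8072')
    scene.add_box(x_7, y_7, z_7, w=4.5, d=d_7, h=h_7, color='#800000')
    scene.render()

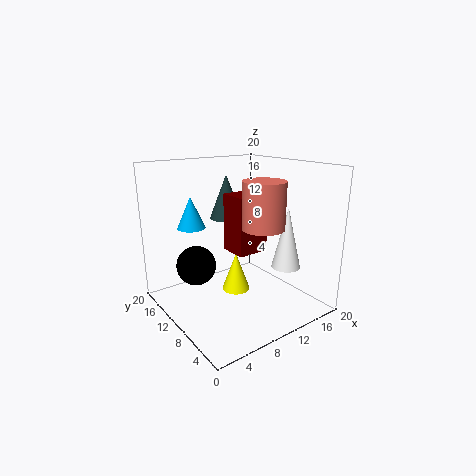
x_1 = 15, y_1 = 5.5, z_1 = 6, r_1 = 2, y_2 = 15, z_2 = 11, r_2 = 2, h_2 = 4.5, x_3 = 6.5, y_3 = 16, z_3 = 4.5, x_4 = 11.5, y_4 = 15, z_4 = 11.5, r_4 = 2.5, x_5 = 10, y_5 = 10.5, z_5 = 2, h_5 = 5.5, x_6 = 8.5, y_6 = 3, z_6 = 13.5, h_6 = 5.5, x_7 = 9, y_7 = 8, z_7 = 8, d_7 = 4, h_7 = 8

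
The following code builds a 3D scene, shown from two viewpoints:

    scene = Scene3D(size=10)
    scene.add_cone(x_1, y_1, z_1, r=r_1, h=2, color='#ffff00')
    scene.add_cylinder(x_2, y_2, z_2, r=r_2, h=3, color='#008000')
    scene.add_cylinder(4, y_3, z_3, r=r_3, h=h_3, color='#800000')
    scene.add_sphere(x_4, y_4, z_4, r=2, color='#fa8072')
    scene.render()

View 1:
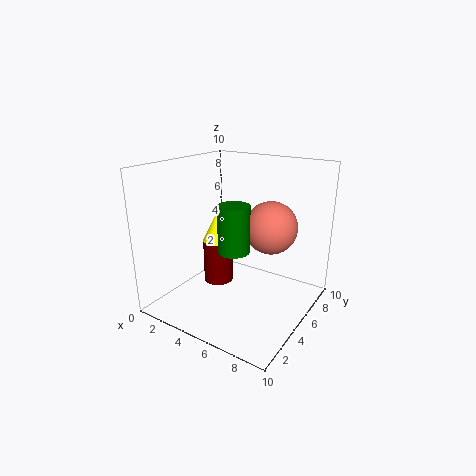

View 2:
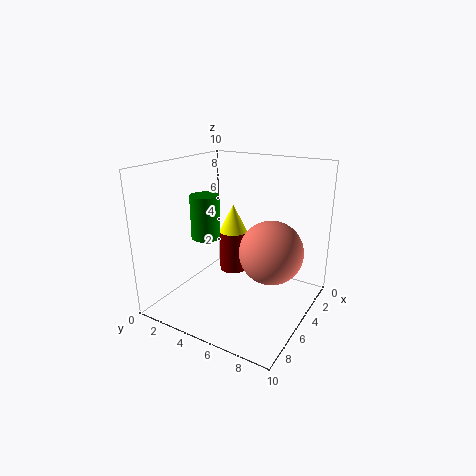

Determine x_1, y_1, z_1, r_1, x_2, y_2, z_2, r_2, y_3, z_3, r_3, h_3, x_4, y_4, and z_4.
x_1 = 4; y_1 = 4; z_1 = 5; r_1 = 1; x_2 = 6; y_2 = 3; z_2 = 5; r_2 = 1; y_3 = 4; z_3 = 2; r_3 = 1; h_3 = 3; x_4 = 6; y_4 = 8; z_4 = 5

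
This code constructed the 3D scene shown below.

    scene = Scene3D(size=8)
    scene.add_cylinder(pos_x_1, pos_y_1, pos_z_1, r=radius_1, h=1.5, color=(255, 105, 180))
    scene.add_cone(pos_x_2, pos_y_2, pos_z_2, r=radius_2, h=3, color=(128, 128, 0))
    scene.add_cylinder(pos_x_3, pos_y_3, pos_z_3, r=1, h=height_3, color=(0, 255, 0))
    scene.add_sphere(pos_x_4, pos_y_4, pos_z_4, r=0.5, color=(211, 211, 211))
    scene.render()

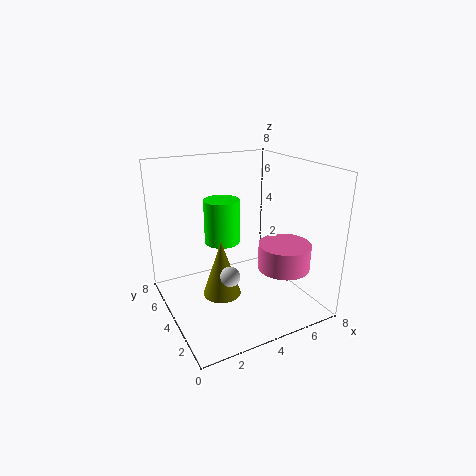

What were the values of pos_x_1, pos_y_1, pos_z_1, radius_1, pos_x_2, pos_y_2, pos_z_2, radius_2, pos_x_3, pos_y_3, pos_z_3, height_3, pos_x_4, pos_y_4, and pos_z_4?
pos_x_1 = 6.5
pos_y_1 = 3
pos_z_1 = 2
radius_1 = 1.5
pos_x_2 = 2.5
pos_y_2 = 3
pos_z_2 = 1.5
radius_2 = 1
pos_x_3 = 3.5
pos_y_3 = 5
pos_z_3 = 3.5
height_3 = 2.5
pos_x_4 = 2.5
pos_y_4 = 2
pos_z_4 = 3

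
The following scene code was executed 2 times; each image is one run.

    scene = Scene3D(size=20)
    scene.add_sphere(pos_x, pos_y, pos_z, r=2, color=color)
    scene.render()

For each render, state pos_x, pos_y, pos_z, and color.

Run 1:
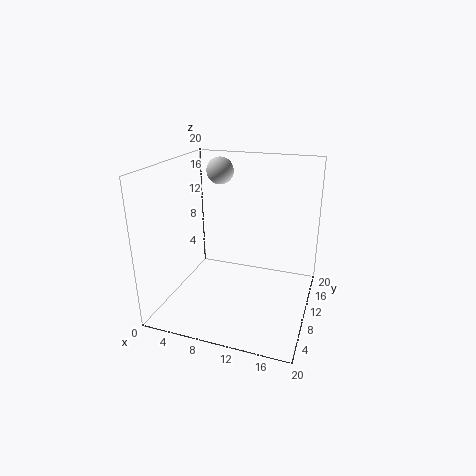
pos_x = 5.5; pos_y = 15; pos_z = 18; color = 'lightgray'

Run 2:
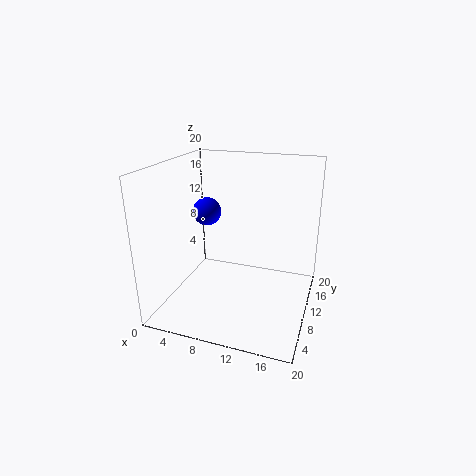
pos_x = 5; pos_y = 11; pos_z = 13; color = 'blue'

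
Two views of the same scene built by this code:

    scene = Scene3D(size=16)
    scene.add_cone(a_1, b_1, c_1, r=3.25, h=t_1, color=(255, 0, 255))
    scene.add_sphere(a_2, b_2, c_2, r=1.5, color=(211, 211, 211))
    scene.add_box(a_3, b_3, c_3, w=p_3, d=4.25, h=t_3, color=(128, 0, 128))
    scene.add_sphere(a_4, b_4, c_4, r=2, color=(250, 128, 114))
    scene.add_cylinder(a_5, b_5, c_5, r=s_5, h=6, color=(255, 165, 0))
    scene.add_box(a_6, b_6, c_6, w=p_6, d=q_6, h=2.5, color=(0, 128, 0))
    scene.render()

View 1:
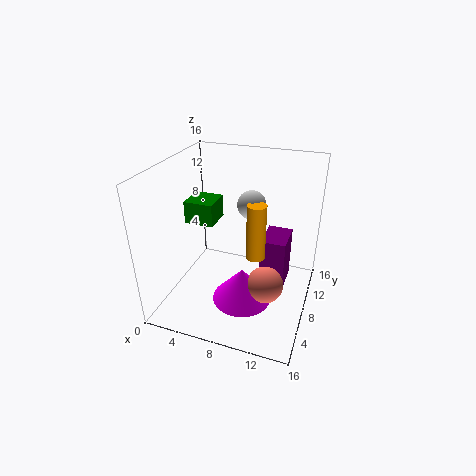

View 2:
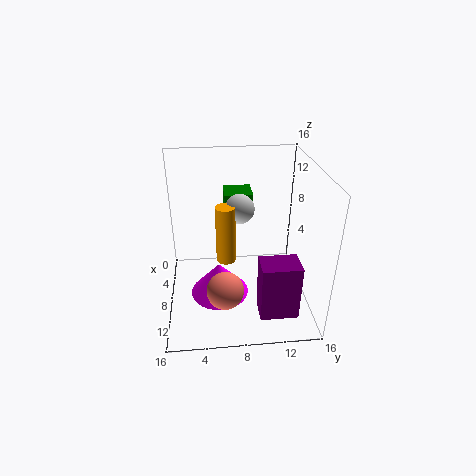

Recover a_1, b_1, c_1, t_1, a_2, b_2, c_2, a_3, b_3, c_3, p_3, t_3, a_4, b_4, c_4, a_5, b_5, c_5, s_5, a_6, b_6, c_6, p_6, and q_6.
a_1 = 9.25; b_1 = 5.75; c_1 = 1.75; t_1 = 3.75; a_2 = 9.5; b_2 = 8; c_2 = 12.25; a_3 = 10; b_3 = 10; c_3 = 0.25; p_3 = 3; t_3 = 6.5; a_4 = 11.75; b_4 = 6.25; c_4 = 3.75; a_5 = 10.5; b_5 = 6.5; c_5 = 7; s_5 = 1; a_6 = 2.25; b_6 = 6.75; c_6 = 9.5; p_6 = 3.25; q_6 = 3.25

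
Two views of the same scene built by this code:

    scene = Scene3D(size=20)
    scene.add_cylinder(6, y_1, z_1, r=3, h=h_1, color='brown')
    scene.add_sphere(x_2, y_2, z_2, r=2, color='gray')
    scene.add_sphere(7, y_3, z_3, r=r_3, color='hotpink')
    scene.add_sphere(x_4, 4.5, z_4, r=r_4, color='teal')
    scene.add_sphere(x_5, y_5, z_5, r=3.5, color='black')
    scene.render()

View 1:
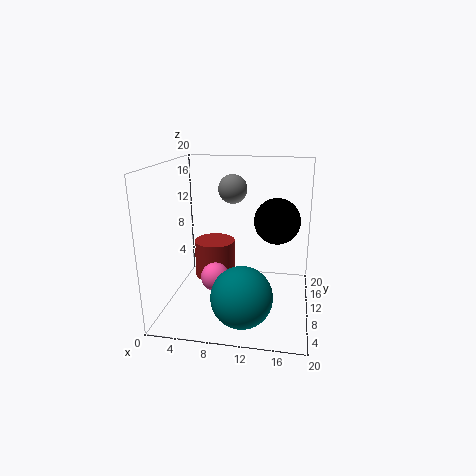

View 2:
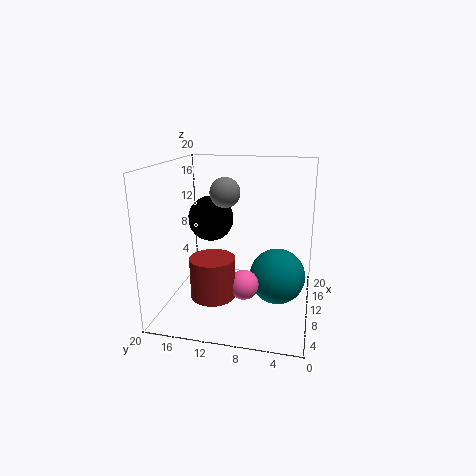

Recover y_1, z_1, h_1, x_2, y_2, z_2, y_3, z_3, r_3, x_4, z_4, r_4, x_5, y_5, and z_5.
y_1 = 12.5; z_1 = 3; h_1 = 5.5; x_2 = 9; y_2 = 11.5; z_2 = 16.5; y_3 = 8.5; z_3 = 4.5; r_3 = 2; x_4 = 11.5; z_4 = 4; r_4 = 4; x_5 = 15; y_5 = 15.5; z_5 = 11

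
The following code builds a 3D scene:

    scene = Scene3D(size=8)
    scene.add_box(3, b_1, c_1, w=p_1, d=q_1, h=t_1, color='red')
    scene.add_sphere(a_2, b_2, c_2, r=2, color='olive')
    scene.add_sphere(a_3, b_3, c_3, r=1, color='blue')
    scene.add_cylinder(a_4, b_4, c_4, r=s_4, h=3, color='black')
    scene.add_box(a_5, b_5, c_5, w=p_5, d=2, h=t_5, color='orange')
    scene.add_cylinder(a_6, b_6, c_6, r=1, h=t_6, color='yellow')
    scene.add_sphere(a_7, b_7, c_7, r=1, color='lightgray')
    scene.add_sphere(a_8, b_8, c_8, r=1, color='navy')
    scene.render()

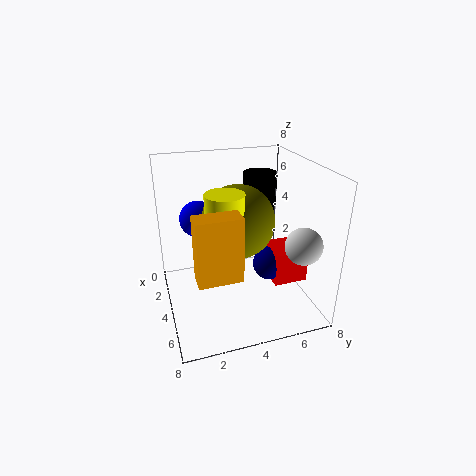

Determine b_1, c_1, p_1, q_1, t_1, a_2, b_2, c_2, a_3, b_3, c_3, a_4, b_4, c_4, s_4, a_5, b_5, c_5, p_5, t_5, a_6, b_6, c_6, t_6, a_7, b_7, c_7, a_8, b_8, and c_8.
b_1 = 6, c_1 = 1, p_1 = 2, q_1 = 2, t_1 = 2, a_2 = 4, b_2 = 4, c_2 = 5, a_3 = 3, b_3 = 2, c_3 = 5, a_4 = 2, b_4 = 6, c_4 = 4, s_4 = 1, a_5 = 7, b_5 = 1, c_5 = 4, p_5 = 1, t_5 = 3, a_6 = 5, b_6 = 3, c_6 = 6, t_6 = 1, a_7 = 6, b_7 = 7, c_7 = 4, a_8 = 4, b_8 = 6, c_8 = 2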